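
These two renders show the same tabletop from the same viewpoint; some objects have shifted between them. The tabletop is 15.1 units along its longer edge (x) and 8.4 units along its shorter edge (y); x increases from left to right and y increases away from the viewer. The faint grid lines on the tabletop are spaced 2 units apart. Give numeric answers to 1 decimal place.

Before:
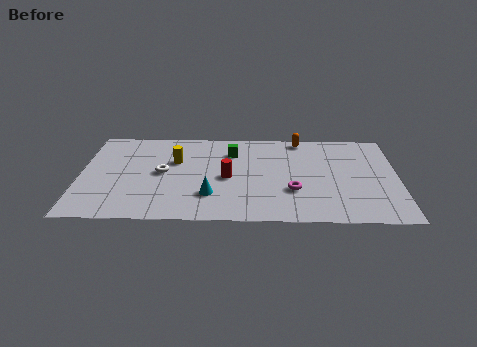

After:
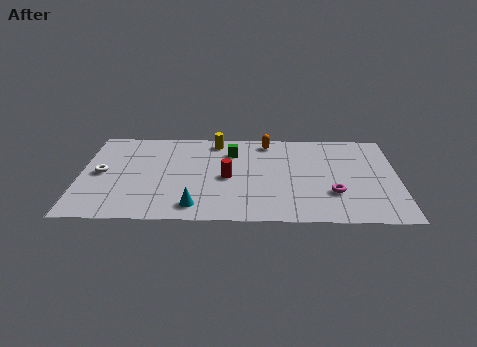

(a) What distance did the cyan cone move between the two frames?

1.2

The cyan cone moved from about (6.2, 2.3) to (5.5, 1.3), a distance of √(0.7² + 1.0²) ≈ 1.2.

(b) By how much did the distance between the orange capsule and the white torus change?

+1.1

The distance was about 7.4 in the first image and 8.5 in the second, so they moved 1.1 units further apart.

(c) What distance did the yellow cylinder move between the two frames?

2.7

The yellow cylinder moved from about (4.5, 5.4) to (6.4, 7.3), a distance of √(1.9² + 1.9²) ≈ 2.7.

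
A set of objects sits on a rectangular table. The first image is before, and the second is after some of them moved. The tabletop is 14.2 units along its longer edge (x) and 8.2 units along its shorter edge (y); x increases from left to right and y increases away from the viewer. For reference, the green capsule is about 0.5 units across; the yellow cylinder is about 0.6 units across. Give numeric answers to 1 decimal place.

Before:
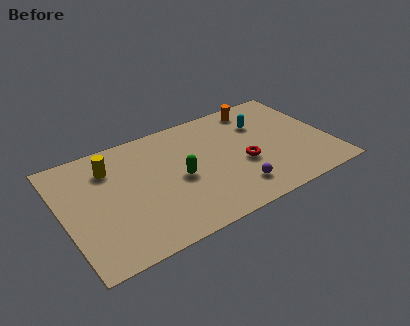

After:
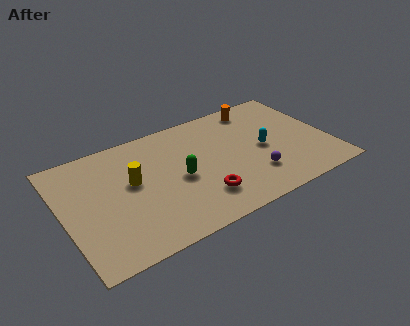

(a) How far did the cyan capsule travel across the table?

1.9

The cyan capsule was near (10.9, 5.8) before and (10.7, 3.9) after, so it travelled √(0.2² + 1.9²) ≈ 1.9 units.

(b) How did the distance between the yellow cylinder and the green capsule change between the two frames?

-1.6

The distance was about 4.2 in the first image and 2.6 in the second, so they moved 1.6 units closer together.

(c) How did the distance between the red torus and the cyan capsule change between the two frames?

+1.3

The distance was about 2.9 in the first image and 4.2 in the second, so they moved 1.3 units further apart.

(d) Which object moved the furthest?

the red torus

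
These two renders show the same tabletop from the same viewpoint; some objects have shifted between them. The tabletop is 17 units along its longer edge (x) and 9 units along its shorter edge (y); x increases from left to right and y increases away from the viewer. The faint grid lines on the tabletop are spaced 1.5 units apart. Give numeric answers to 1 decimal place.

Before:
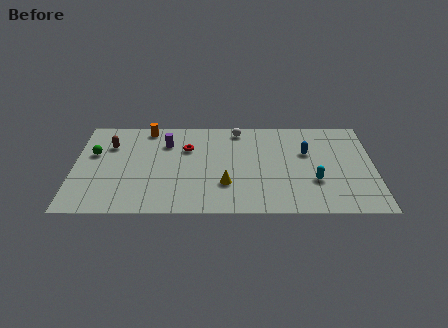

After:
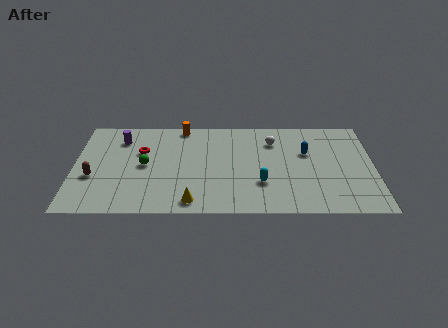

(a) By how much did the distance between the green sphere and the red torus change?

-4.0

Before: roughly 5.3 units apart; after: 1.3. That's 4.0 units closer together.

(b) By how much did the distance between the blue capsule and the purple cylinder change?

+2.6

The distance was about 8.1 in the first image and 10.7 in the second, so they moved 2.6 units further apart.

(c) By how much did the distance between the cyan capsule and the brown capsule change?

-2.6

They were about 12.1 units apart before and 9.5 after — 2.6 units closer together.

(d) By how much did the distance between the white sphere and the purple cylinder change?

+4.4

Before: roughly 4.3 units apart; after: 8.7. That's 4.4 units further apart.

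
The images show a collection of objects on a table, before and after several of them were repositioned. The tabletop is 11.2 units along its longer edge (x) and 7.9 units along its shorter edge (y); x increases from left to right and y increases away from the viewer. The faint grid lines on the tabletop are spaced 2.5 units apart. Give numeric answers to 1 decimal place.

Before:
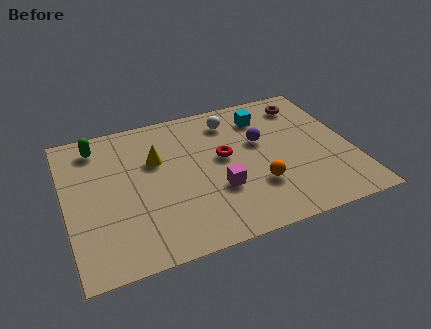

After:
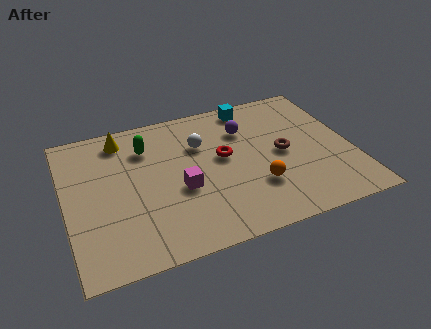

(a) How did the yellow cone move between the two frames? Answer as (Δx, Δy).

(-1.2, 1.6)

From the two frames, the yellow cone sits at roughly (3.6, 5.1) before and (2.4, 6.7) after.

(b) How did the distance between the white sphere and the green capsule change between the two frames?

-3.1

They were about 5.3 units apart before and 2.2 after — 3.1 units closer together.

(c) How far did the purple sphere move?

1.0

From (7.7, 4.8) to (7.2, 5.7), the purple sphere covered √(0.5² + 0.9²) ≈ 1.0 units.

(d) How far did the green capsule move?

2.0

The green capsule was near (1.4, 6.6) before and (3.3, 5.9) after, so it travelled √(1.9² + 0.7²) ≈ 2.0 units.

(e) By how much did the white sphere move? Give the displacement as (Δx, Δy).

(-1.3, -1.0)

The white sphere started near (6.7, 6.4) and ended near (5.4, 5.4).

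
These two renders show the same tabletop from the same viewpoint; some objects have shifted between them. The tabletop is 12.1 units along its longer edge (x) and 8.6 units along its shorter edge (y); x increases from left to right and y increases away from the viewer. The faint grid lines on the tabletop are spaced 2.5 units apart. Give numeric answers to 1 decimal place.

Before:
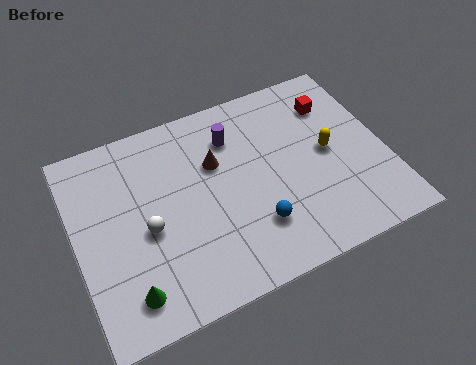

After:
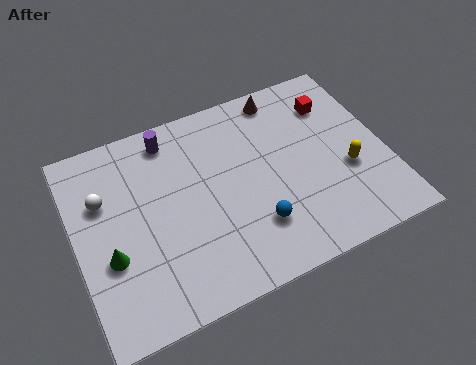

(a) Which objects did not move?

the blue sphere and the red cube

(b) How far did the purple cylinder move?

2.6

From (6.4, 6.5) to (4.0, 7.4), the purple cylinder covered √(2.4² + 0.9²) ≈ 2.6 units.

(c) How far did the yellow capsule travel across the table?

1.3

The yellow capsule moved from about (9.9, 4.4) to (10.5, 3.3), a distance of √(0.6² + 1.1²) ≈ 1.3.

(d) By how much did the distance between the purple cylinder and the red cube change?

+2.5

They were about 4.0 units apart before and 6.5 after — 2.5 units further apart.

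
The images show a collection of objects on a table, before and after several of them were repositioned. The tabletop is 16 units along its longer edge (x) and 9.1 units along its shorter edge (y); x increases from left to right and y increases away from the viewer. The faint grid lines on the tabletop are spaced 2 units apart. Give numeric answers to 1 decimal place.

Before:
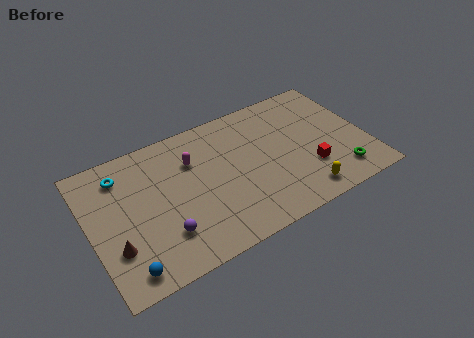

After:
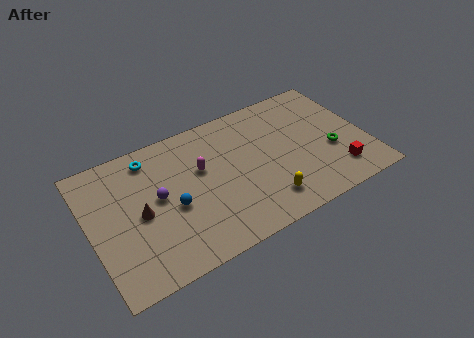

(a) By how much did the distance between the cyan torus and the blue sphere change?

-2.2

They were about 6.1 units apart before and 3.9 after — 2.2 units closer together.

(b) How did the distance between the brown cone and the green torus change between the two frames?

-1.8

They were about 12.9 units apart before and 11.1 after — 1.8 units closer together.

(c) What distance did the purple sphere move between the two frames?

2.5

The purple sphere moved from about (3.9, 2.4) to (3.9, 4.9), a distance of √(0.0² + 2.5²) ≈ 2.5.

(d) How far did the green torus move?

1.8

From (14.1, 1.7) to (13.9, 3.5), the green torus covered √(0.2² + 1.8²) ≈ 1.8 units.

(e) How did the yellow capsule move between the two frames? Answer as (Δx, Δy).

(-2.1, 0.5)

From the two frames, the yellow capsule sits at roughly (11.8, 1.3) before and (9.7, 1.8) after.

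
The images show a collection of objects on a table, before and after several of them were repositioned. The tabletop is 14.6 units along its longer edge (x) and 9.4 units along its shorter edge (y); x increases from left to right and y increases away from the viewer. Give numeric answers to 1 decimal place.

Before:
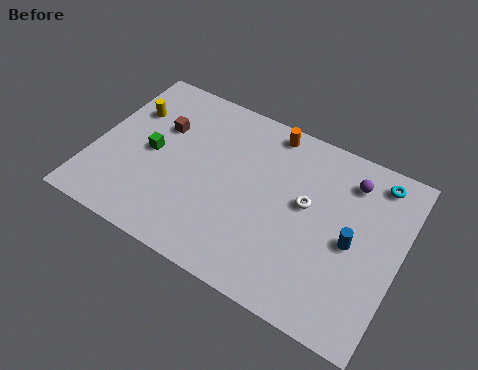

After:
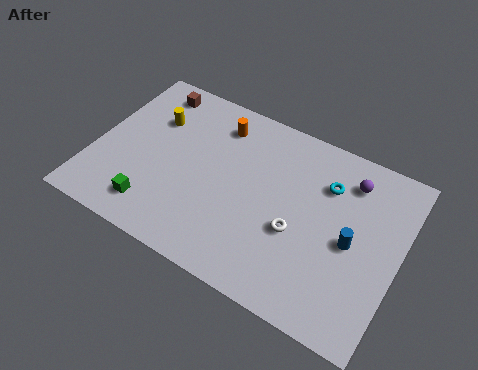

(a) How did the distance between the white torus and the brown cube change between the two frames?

+1.7

They were about 7.3 units apart before and 9.0 after — 1.7 units further apart.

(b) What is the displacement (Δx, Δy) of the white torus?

(-0.2, -1.6)

From the two frames, the white torus sits at roughly (10.1, 5.3) before and (9.9, 3.7) after.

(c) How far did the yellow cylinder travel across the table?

1.2

The yellow cylinder was near (1.3, 6.5) before and (2.5, 6.5) after, so it travelled √(1.2² + 0.0²) ≈ 1.2 units.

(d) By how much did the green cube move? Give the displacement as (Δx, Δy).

(0.6, -2.9)

The green cube started near (2.7, 4.6) and ended near (3.3, 1.7).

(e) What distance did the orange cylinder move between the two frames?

2.5

The orange cylinder moved from about (7.9, 8.4) to (5.5, 7.6), a distance of √(2.4² + 0.8²) ≈ 2.5.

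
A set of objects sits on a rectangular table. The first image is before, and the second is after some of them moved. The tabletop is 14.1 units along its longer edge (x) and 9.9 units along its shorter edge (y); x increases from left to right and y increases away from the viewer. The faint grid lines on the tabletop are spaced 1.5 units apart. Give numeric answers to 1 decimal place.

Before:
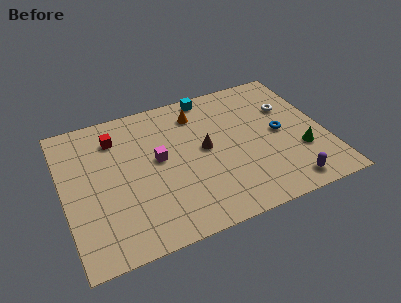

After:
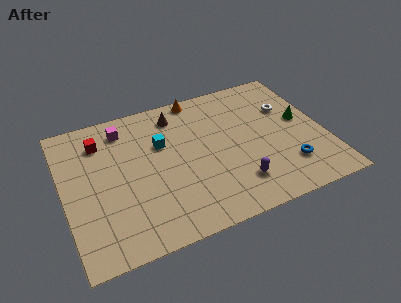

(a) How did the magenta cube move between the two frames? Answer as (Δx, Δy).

(-1.6, 2.8)

The magenta cube was at about (5.1, 5.4) and moved to about (3.5, 8.2).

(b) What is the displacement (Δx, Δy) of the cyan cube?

(-2.9, -2.6)

The cyan cube was at about (8.3, 9.0) and moved to about (5.4, 6.4).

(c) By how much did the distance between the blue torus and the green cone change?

+1.3

Before: roughly 1.9 units apart; after: 3.2. That's 1.3 units further apart.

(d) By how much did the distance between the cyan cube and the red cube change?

-2.0

The distance was about 5.5 in the first image and 3.5 in the second, so they moved 2.0 units closer together.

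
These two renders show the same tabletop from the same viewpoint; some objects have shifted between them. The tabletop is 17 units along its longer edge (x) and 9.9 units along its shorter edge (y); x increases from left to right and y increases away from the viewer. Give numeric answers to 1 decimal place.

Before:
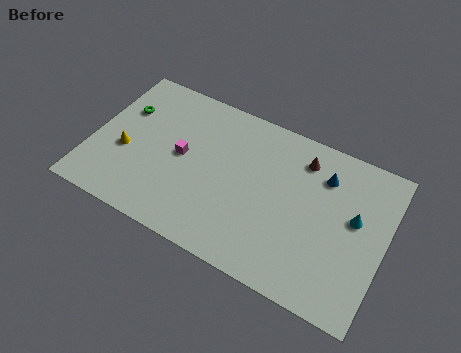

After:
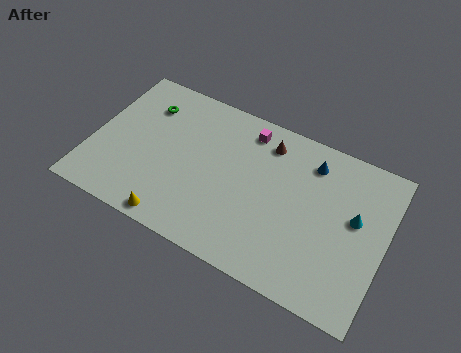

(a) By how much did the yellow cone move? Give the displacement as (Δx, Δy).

(3.4, -3.1)

The yellow cone started near (2.0, 4.0) and ended near (5.4, 0.9).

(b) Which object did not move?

the cyan cone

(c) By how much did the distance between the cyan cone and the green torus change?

-1.1

The distance was about 13.7 in the first image and 12.6 in the second, so they moved 1.1 units closer together.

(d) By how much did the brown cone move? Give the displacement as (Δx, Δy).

(-2.1, 0.1)

From the two frames, the brown cone sits at roughly (11.9, 8.0) before and (9.8, 8.1) after.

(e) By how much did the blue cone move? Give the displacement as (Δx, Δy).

(-0.8, 0.5)

From the two frames, the blue cone sits at roughly (13.2, 7.5) before and (12.4, 8.0) after.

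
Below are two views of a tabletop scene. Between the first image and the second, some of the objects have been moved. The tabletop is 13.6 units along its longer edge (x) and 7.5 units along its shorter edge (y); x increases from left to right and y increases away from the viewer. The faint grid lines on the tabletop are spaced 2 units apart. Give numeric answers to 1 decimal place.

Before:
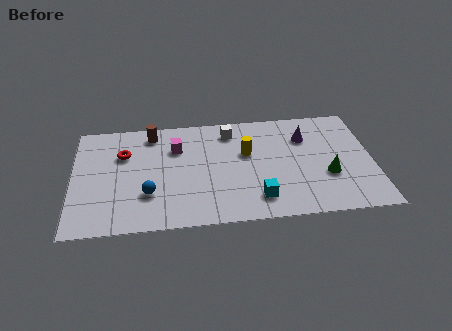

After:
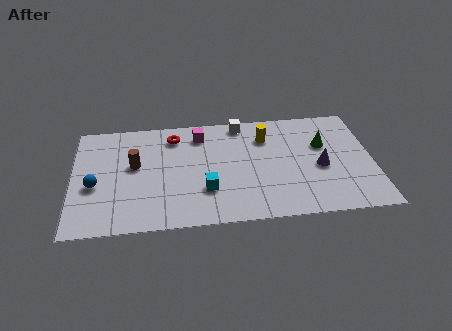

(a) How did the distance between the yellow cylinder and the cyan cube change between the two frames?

+1.2

They were about 3.1 units apart before and 4.3 after — 1.2 units further apart.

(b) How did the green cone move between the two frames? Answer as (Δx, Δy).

(-0.1, 2.1)

The green cone was at about (11.5, 2.7) and moved to about (11.4, 4.8).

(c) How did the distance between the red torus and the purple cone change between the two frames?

-1.1

Before: roughly 8.3 units apart; after: 7.2. That's 1.1 units closer together.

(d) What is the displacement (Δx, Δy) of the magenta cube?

(1.1, 0.8)

The magenta cube was at about (4.7, 5.3) and moved to about (5.8, 6.1).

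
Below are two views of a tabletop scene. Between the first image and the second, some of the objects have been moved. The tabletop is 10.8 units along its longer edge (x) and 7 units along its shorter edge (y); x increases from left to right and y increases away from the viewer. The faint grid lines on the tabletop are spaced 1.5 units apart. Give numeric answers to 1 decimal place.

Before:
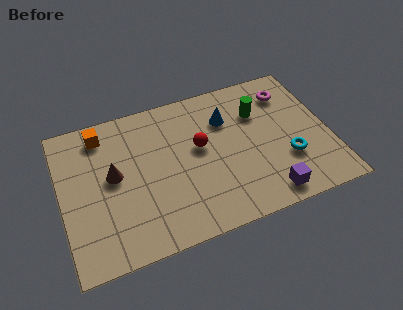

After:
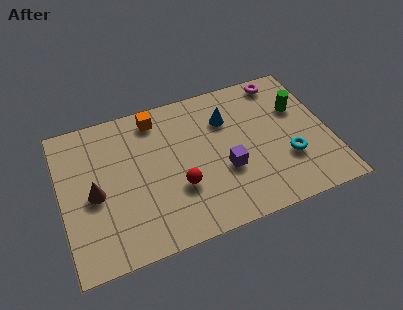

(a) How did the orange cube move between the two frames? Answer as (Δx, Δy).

(2.2, 0.1)

From the two frames, the orange cube sits at roughly (1.8, 5.9) before and (4.0, 6.0) after.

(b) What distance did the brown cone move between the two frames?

1.0

From (2.1, 3.8) to (1.3, 3.2), the brown cone covered √(0.8² + 0.6²) ≈ 1.0 units.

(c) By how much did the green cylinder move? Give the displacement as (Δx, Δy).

(1.6, -0.3)

The green cylinder started near (8.1, 4.9) and ended near (9.7, 4.6).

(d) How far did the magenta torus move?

0.7

The magenta torus was near (9.4, 5.5) before and (9.2, 6.2) after, so it travelled √(0.2² + 0.7²) ≈ 0.7 units.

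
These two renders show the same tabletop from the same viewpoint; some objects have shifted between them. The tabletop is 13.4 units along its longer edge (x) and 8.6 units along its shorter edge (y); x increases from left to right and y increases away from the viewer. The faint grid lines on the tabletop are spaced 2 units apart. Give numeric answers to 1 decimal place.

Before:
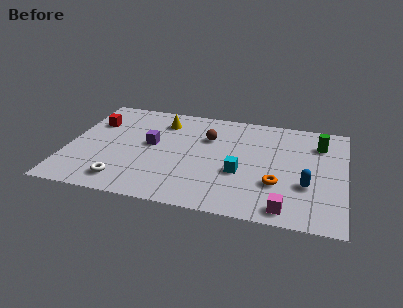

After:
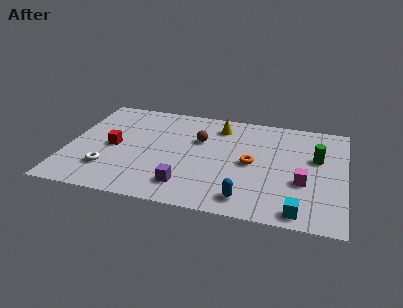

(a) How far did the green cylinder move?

1.2

From (12.1, 6.5) to (12.0, 5.3), the green cylinder covered √(0.1² + 1.2²) ≈ 1.2 units.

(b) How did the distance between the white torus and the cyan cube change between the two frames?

+3.5

They were about 5.8 units apart before and 9.3 after — 3.5 units further apart.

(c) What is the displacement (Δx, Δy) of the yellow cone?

(2.8, 0.2)

The yellow cone was at about (4.4, 6.8) and moved to about (7.2, 7.0).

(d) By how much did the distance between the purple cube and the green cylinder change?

-1.2

They were about 8.3 units apart before and 7.1 after — 1.2 units closer together.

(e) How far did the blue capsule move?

3.3

The blue capsule moved from about (11.6, 3.0) to (8.8, 1.3), a distance of √(2.8² + 1.7²) ≈ 3.3.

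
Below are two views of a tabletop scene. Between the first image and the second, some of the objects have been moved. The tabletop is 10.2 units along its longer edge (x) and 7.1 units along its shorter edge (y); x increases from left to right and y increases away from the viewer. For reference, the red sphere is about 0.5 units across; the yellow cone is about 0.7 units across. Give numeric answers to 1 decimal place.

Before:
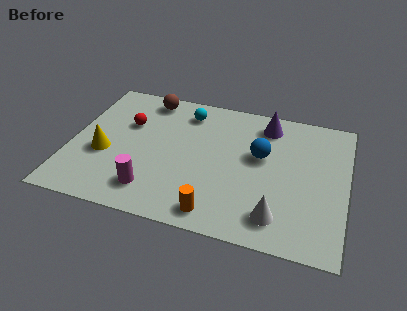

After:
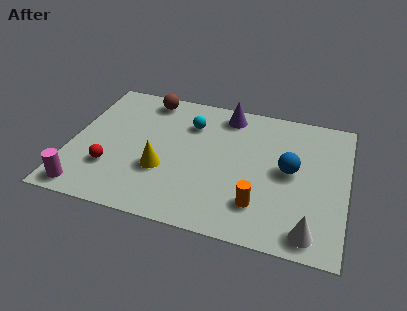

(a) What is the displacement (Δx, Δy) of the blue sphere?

(1.1, -0.5)

The blue sphere was at about (7.0, 4.2) and moved to about (8.1, 3.7).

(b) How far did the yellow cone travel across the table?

2.2

From (1.3, 2.8) to (3.5, 2.5), the yellow cone covered √(2.2² + 0.3²) ≈ 2.2 units.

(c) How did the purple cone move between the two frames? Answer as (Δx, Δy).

(-1.5, 0.2)

The purple cone started near (7.1, 5.9) and ended near (5.6, 6.1).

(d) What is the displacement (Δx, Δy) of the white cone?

(1.2, -0.4)

The white cone was at about (7.8, 1.3) and moved to about (9.0, 0.9).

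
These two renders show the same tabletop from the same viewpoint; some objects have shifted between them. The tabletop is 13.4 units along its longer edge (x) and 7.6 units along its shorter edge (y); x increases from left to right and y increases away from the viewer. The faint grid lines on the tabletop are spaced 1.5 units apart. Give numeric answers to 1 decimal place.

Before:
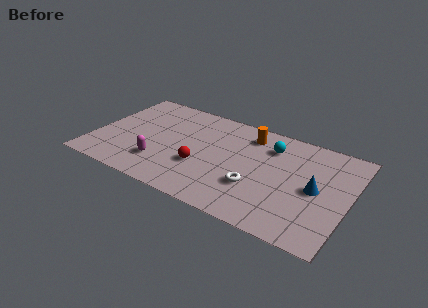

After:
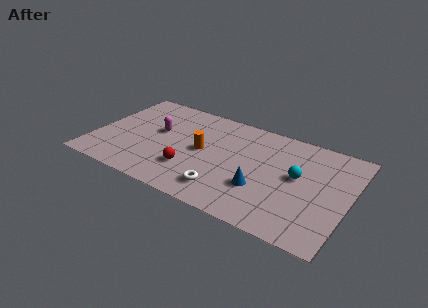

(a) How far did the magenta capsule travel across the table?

2.5

The magenta capsule moved from about (3.7, 2.0) to (3.2, 4.4), a distance of √(0.5² + 2.4²) ≈ 2.5.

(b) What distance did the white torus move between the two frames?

1.8

The white torus was near (8.7, 2.5) before and (7.2, 1.5) after, so it travelled √(1.5² + 1.0²) ≈ 1.8 units.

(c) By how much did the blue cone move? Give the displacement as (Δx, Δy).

(-2.7, -1.2)

The blue cone was at about (11.7, 3.7) and moved to about (9.0, 2.5).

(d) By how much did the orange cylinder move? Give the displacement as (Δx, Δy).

(-2.2, -2.3)

From the two frames, the orange cylinder sits at roughly (7.9, 6.2) before and (5.7, 3.9) after.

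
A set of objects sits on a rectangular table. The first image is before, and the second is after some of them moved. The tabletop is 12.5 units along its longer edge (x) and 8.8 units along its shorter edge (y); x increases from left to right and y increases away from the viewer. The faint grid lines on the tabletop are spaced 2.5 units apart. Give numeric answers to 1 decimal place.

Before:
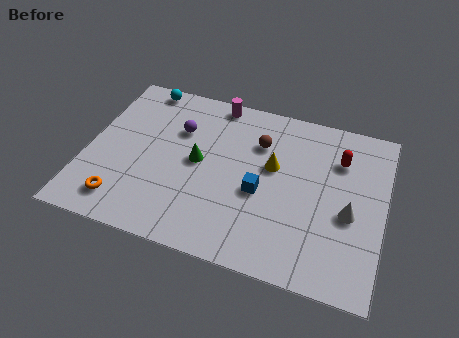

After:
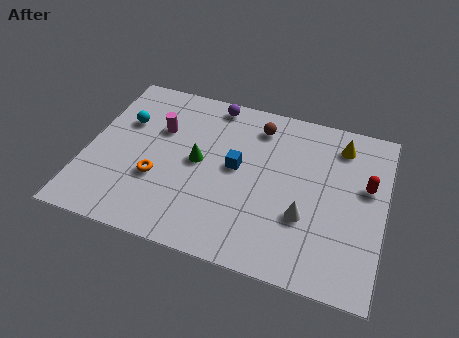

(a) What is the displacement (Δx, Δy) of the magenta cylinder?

(-2.2, -2.2)

The magenta cylinder was at about (5.1, 8.0) and moved to about (2.9, 5.8).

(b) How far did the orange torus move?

2.1

From (1.8, 1.5) to (3.1, 3.1), the orange torus covered √(1.3² + 1.6²) ≈ 2.1 units.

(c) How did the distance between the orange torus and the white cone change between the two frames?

-3.4

The distance was about 9.6 in the first image and 6.2 in the second, so they moved 3.4 units closer together.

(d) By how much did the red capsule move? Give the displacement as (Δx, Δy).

(1.2, -1.1)

The red capsule was at about (10.5, 6.4) and moved to about (11.7, 5.3).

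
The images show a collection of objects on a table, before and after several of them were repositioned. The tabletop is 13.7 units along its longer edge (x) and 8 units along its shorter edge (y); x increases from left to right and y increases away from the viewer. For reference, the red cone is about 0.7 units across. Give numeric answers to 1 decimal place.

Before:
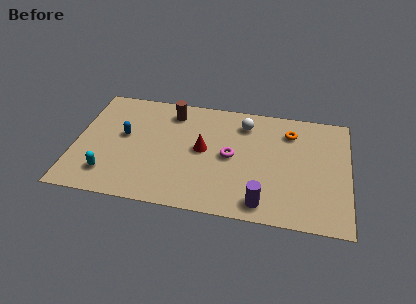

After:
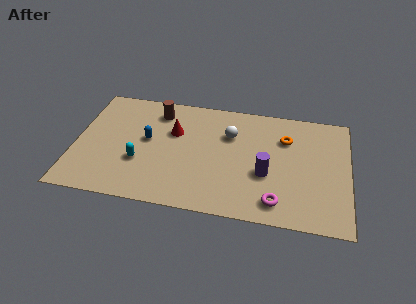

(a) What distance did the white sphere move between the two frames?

1.1

The white sphere moved from about (8.4, 6.4) to (7.7, 5.5), a distance of √(0.7² + 0.9²) ≈ 1.1.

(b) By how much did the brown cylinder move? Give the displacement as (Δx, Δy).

(-0.7, -0.1)

The brown cylinder started near (4.7, 6.6) and ended near (4.0, 6.5).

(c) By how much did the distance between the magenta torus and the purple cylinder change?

-1.5

The distance was about 3.4 in the first image and 1.9 in the second, so they moved 1.5 units closer together.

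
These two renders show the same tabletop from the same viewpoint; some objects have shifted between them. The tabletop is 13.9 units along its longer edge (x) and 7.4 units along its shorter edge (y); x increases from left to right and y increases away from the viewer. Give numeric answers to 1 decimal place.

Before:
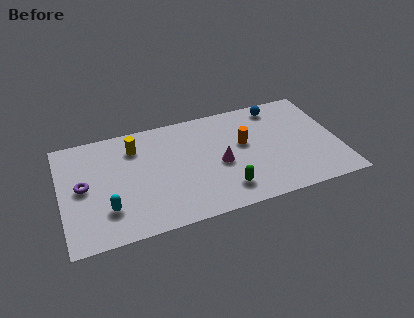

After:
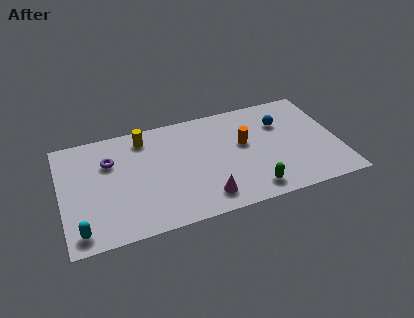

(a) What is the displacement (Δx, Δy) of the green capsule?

(1.3, -0.4)

The green capsule started near (8.0, 1.5) and ended near (9.3, 1.1).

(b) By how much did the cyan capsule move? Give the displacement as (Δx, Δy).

(-1.4, -1.0)

From the two frames, the cyan capsule sits at roughly (2.2, 2.0) before and (0.8, 1.0) after.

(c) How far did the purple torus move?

1.9

The purple torus moved from about (1.1, 3.8) to (2.5, 5.1), a distance of √(1.4² + 1.3²) ≈ 1.9.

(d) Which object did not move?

the orange cylinder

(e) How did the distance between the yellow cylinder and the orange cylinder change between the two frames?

-0.3

They were about 5.6 units apart before and 5.3 after — 0.3 units closer together.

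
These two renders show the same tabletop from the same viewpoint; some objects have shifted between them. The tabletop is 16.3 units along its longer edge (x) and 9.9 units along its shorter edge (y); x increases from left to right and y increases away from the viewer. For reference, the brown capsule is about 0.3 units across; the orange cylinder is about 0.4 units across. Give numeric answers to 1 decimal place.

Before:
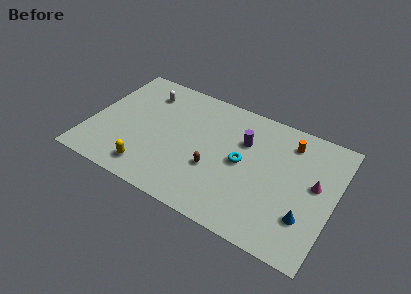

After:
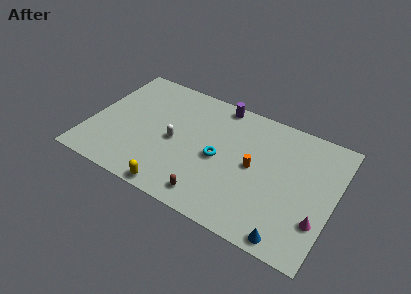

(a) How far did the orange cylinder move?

3.6

The orange cylinder was near (13.0, 8.0) before and (11.0, 5.0) after, so it travelled √(2.0² + 3.0²) ≈ 3.6 units.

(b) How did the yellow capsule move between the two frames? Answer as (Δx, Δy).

(1.9, -0.8)

The yellow capsule started near (4.4, 1.6) and ended near (6.3, 0.8).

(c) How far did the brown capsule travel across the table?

2.2

The brown capsule was near (8.5, 3.6) before and (8.6, 1.4) after, so it travelled √(0.1² + 2.2²) ≈ 2.2 units.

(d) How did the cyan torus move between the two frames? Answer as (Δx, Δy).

(-1.5, -0.4)

The cyan torus was at about (10.2, 5.0) and moved to about (8.7, 4.6).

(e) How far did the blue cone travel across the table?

2.1

The blue cone was near (14.7, 2.8) before and (13.9, 0.9) after, so it travelled √(0.8² + 1.9²) ≈ 2.1 units.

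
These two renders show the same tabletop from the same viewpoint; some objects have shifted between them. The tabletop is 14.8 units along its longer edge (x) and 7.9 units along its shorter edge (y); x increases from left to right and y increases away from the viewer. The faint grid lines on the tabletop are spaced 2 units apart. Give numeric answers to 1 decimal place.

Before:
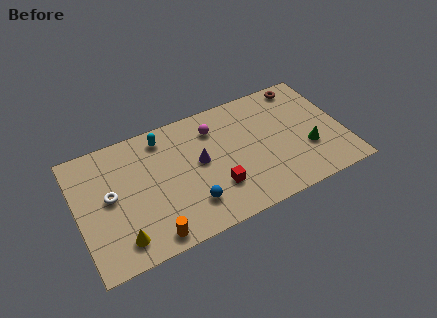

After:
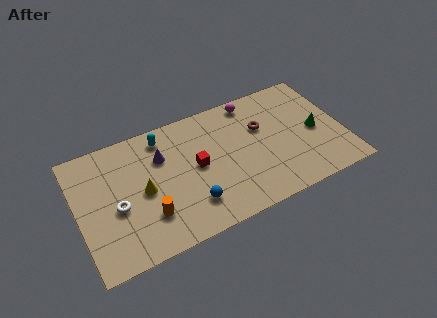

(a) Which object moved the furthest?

the brown torus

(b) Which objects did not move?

the blue sphere and the cyan capsule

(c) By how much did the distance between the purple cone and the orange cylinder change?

-1.1

The distance was about 4.6 in the first image and 3.5 in the second, so they moved 1.1 units closer together.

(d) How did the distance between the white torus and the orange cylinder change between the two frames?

-1.8

The distance was about 3.8 in the first image and 2.0 in the second, so they moved 1.8 units closer together.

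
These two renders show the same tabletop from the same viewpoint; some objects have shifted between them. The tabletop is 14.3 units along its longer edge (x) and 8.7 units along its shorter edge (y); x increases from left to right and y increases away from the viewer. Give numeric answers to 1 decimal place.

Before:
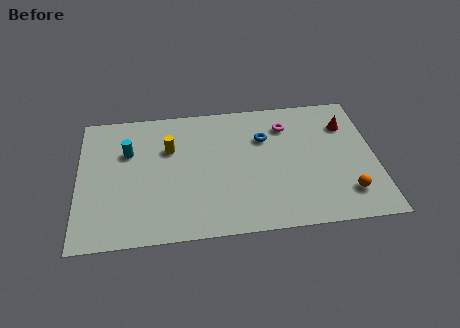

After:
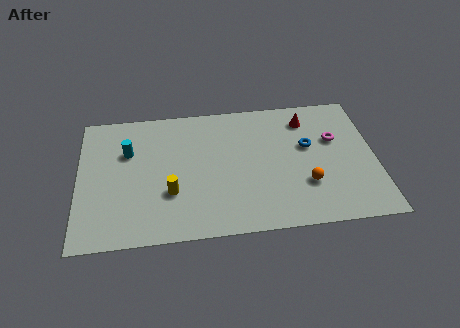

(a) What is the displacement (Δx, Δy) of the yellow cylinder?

(0.0, -2.9)

The yellow cylinder started near (4.4, 5.8) and ended near (4.4, 2.9).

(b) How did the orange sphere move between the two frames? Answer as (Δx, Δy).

(-1.9, 0.8)

The orange sphere was at about (12.8, 1.9) and moved to about (10.9, 2.7).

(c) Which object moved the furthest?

the yellow cylinder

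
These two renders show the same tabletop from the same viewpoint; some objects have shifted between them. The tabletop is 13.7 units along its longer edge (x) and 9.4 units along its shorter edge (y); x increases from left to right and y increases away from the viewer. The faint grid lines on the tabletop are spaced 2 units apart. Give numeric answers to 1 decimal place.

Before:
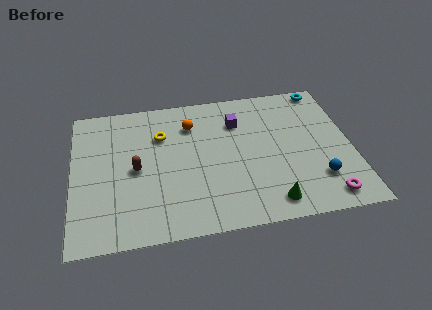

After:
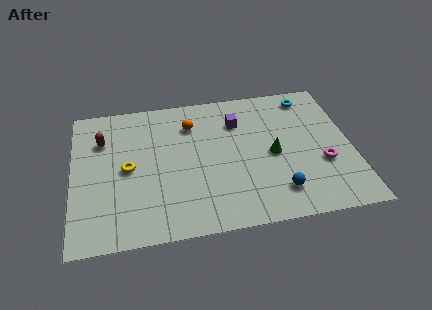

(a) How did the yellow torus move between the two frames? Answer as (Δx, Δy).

(-1.7, -2.0)

The yellow torus was at about (4.4, 6.6) and moved to about (2.7, 4.6).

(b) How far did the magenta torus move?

2.2

From (12.2, 1.2) to (12.2, 3.4), the magenta torus covered √(0.0² + 2.2²) ≈ 2.2 units.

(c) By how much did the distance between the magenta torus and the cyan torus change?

-2.7

The distance was about 7.4 in the first image and 4.7 in the second, so they moved 2.7 units closer together.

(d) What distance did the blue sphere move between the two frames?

2.1

The blue sphere moved from about (11.9, 2.4) to (9.9, 1.9), a distance of √(2.0² + 0.5²) ≈ 2.1.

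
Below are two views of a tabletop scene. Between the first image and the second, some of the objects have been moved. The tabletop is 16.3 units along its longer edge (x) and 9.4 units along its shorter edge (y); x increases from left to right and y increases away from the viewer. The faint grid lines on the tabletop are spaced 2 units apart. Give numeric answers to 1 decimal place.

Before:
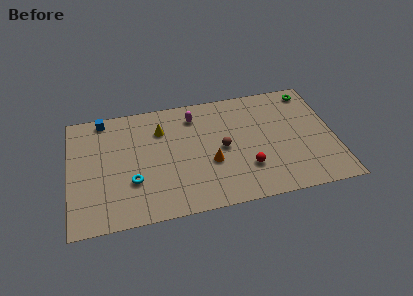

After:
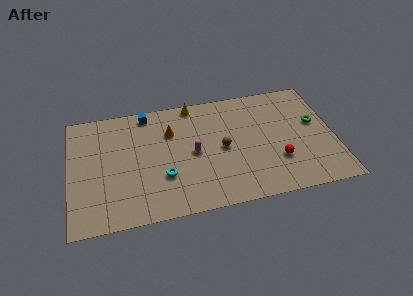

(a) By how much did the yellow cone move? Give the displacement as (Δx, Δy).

(2.1, 1.7)

The yellow cone was at about (5.7, 6.9) and moved to about (7.8, 8.6).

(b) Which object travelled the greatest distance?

the orange cone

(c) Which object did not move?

the brown sphere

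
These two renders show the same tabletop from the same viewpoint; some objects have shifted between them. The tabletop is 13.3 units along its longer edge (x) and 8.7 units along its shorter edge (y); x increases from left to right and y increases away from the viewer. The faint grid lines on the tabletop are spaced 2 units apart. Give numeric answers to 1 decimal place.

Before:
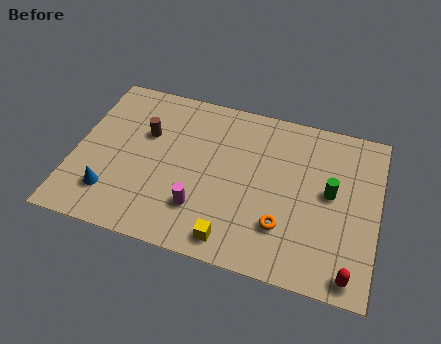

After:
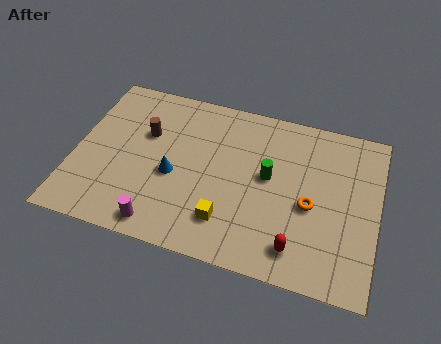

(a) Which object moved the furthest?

the blue cone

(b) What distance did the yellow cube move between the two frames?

0.9

The yellow cube was near (7.2, 1.1) before and (6.9, 2.0) after, so it travelled √(0.3² + 0.9²) ≈ 0.9 units.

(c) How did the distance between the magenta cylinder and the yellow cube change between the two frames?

+1.1

The distance was about 1.9 in the first image and 3.0 in the second, so they moved 1.1 units further apart.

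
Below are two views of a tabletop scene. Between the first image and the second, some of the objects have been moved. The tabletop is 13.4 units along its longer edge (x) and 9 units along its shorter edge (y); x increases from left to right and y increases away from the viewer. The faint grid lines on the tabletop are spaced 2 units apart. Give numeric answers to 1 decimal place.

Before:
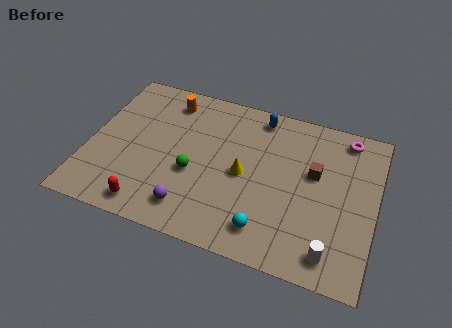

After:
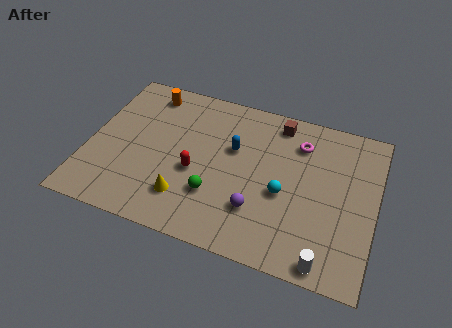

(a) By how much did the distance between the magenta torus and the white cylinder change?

-0.3

They were about 6.6 units apart before and 6.3 after — 0.3 units closer together.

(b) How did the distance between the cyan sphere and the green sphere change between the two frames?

-0.8

The distance was about 4.1 in the first image and 3.3 in the second, so they moved 0.8 units closer together.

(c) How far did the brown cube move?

3.1

The brown cube was near (10.5, 5.4) before and (8.6, 7.8) after, so it travelled √(1.9² + 2.4²) ≈ 3.1 units.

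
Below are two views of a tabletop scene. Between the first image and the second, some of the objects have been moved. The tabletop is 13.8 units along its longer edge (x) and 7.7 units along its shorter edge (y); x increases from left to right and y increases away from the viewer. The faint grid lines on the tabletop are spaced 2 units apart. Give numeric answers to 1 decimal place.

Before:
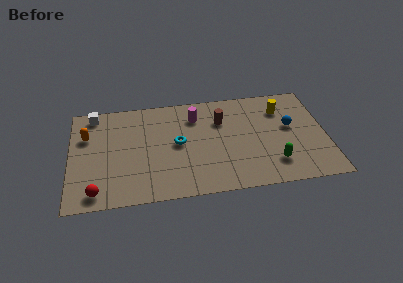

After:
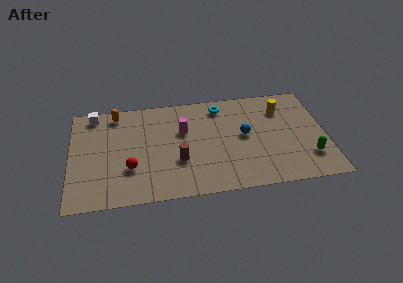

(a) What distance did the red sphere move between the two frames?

2.3

The red sphere was near (1.4, 1.0) before and (3.2, 2.5) after, so it travelled √(1.8² + 1.5²) ≈ 2.3 units.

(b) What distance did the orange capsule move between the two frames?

2.2

From (0.9, 5.2) to (2.5, 6.7), the orange capsule covered √(1.6² + 1.5²) ≈ 2.2 units.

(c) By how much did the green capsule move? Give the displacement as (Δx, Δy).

(1.9, 0.2)

The green capsule started near (10.9, 1.8) and ended near (12.8, 2.0).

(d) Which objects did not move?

the white cube and the yellow cylinder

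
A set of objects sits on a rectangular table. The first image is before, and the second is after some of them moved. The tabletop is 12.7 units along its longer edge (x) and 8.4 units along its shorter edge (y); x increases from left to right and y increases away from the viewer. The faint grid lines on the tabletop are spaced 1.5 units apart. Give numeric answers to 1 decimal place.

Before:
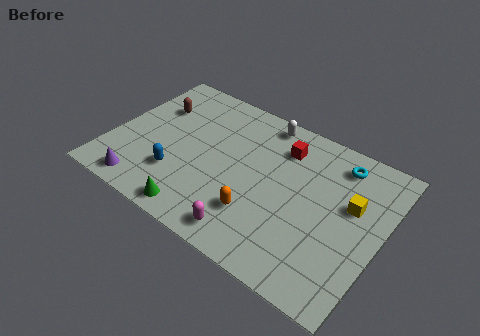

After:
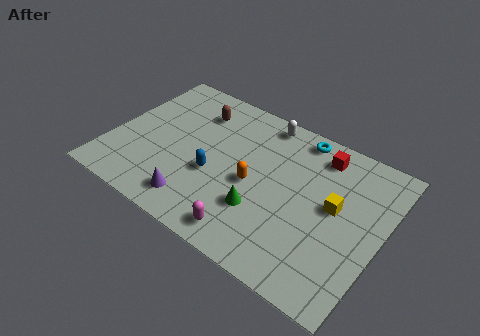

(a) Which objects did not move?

the magenta capsule and the white capsule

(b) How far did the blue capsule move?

1.8

From (3.4, 2.4) to (5.0, 3.3), the blue capsule covered √(1.6² + 0.9²) ≈ 1.8 units.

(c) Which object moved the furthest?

the green cone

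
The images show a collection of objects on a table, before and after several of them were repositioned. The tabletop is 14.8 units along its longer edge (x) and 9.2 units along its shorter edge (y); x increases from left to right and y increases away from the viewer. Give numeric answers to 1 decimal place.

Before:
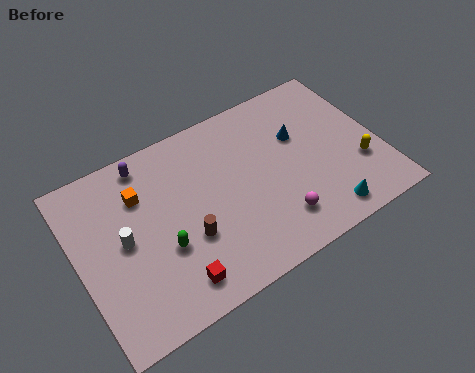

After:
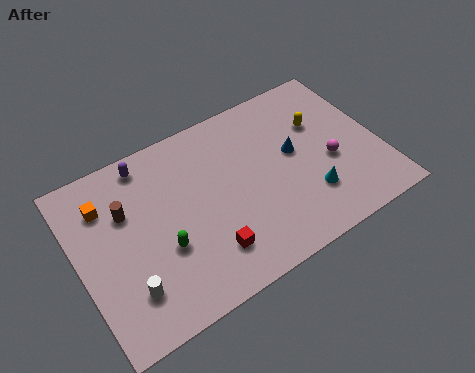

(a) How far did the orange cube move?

1.7

From (3.3, 6.6) to (1.6, 6.9), the orange cube covered √(1.7² + 0.3²) ≈ 1.7 units.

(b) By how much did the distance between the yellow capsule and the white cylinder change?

-0.6

Before: roughly 11.5 units apart; after: 10.9. That's 0.6 units closer together.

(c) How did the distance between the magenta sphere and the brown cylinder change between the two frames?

+5.7

The distance was about 4.4 in the first image and 10.1 in the second, so they moved 5.7 units further apart.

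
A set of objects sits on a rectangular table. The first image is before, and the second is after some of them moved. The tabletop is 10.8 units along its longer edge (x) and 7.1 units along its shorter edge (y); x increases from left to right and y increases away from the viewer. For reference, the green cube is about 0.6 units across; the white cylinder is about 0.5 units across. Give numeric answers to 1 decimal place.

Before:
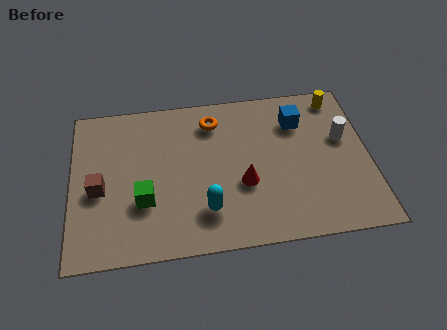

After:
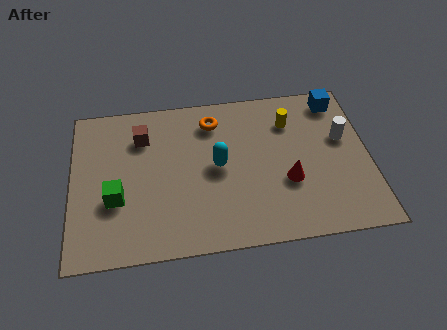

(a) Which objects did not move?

the white cylinder and the orange torus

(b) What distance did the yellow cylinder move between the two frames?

2.0

The yellow cylinder was near (9.8, 6.2) before and (8.0, 5.3) after, so it travelled √(1.8² + 0.9²) ≈ 2.0 units.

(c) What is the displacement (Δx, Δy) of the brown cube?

(1.6, 2.2)

From the two frames, the brown cube sits at roughly (1.0, 3.1) before and (2.6, 5.3) after.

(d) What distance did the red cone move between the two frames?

1.6

The red cone moved from about (6.2, 2.7) to (7.8, 2.6), a distance of √(1.6² + 0.1²) ≈ 1.6.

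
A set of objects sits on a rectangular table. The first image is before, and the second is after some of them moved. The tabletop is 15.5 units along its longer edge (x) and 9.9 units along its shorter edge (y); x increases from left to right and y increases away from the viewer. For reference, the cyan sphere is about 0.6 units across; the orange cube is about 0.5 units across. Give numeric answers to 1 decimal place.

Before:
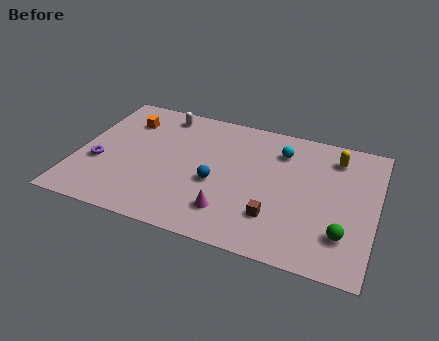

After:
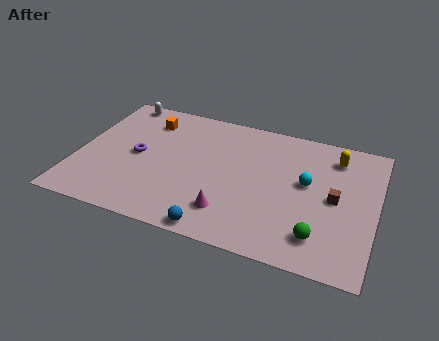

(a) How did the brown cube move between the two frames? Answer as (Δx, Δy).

(2.9, 2.3)

The brown cube was at about (10.5, 2.6) and moved to about (13.4, 4.9).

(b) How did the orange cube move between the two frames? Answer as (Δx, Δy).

(1.1, 0.3)

The orange cube started near (2.2, 7.5) and ended near (3.3, 7.8).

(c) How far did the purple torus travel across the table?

2.2

The purple torus moved from about (1.2, 3.7) to (3.1, 4.9), a distance of √(1.9² + 1.2²) ≈ 2.2.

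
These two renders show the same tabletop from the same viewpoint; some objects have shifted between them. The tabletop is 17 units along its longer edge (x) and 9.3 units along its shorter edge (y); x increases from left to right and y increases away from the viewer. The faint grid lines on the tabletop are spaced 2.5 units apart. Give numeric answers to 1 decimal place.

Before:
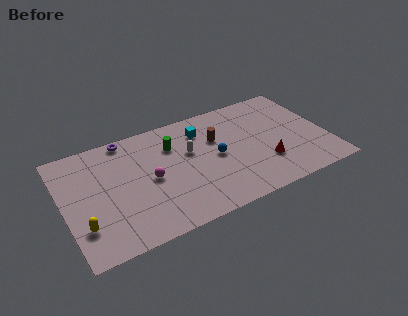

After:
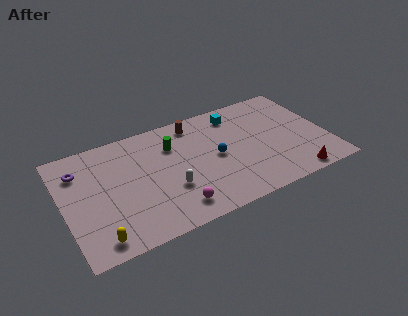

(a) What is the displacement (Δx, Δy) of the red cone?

(1.6, -1.9)

From the two frames, the red cone sits at roughly (12.8, 2.8) before and (14.4, 0.9) after.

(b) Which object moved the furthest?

the purple torus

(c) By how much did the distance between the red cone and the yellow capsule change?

+0.8

They were about 11.8 units apart before and 12.6 after — 0.8 units further apart.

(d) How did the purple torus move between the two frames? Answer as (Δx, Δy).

(-3.2, -1.5)

From the two frames, the purple torus sits at roughly (4.4, 8.5) before and (1.2, 7.0) after.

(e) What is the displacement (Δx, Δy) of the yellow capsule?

(0.8, -1.3)

From the two frames, the yellow capsule sits at roughly (1.0, 2.5) before and (1.8, 1.2) after.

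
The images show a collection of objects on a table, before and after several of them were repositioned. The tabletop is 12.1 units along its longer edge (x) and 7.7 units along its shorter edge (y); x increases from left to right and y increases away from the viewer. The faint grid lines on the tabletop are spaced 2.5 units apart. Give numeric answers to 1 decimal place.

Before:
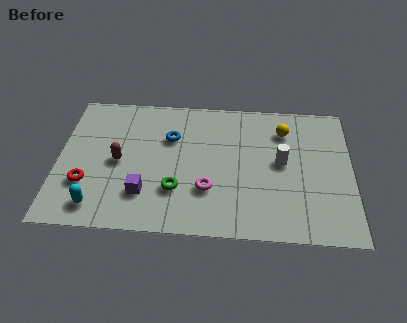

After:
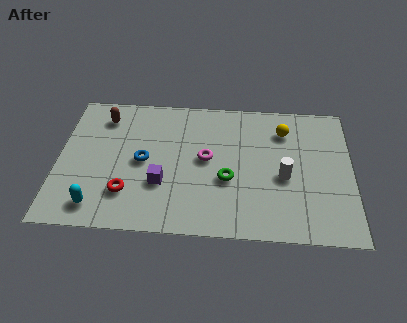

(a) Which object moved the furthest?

the brown capsule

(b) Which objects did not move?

the cyan capsule and the yellow sphere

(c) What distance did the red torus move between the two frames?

1.7

The red torus was near (1.2, 2.4) before and (2.9, 2.0) after, so it travelled √(1.7² + 0.4²) ≈ 1.7 units.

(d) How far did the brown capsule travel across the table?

2.6

The brown capsule moved from about (2.5, 3.7) to (1.8, 6.2), a distance of √(0.7² + 2.5²) ≈ 2.6.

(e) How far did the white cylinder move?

0.8

The white cylinder moved from about (9.2, 4.1) to (9.3, 3.3), a distance of √(0.1² + 0.8²) ≈ 0.8.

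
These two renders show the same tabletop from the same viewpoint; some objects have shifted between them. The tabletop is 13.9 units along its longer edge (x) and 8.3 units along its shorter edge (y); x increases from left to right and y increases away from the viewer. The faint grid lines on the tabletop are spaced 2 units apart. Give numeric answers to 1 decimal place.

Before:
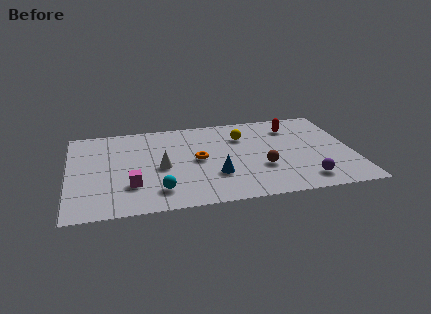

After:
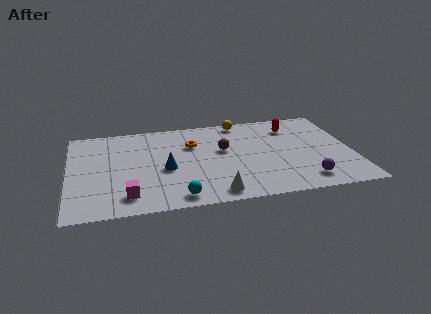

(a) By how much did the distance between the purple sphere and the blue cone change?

+2.6

They were about 4.5 units apart before and 7.1 after — 2.6 units further apart.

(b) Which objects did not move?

the red capsule and the purple sphere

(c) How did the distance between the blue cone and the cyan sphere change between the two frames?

-0.3

Before: roughly 2.9 units apart; after: 2.6. That's 0.3 units closer together.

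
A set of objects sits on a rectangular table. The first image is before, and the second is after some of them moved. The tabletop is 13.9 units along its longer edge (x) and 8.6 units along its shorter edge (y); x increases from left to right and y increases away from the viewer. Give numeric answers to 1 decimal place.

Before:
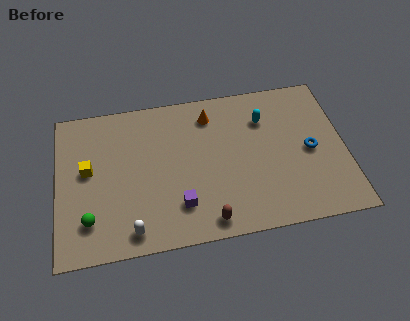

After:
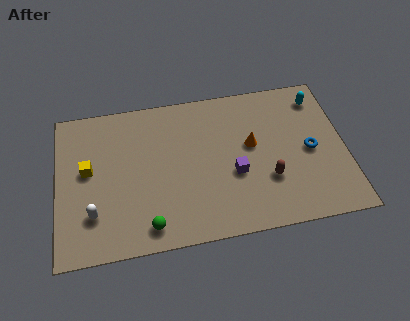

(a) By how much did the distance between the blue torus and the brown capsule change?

-3.5

Before: roughly 6.0 units apart; after: 2.5. That's 3.5 units closer together.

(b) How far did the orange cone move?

2.8

The orange cone was near (7.5, 7.0) before and (9.4, 4.9) after, so it travelled √(1.9² + 2.1²) ≈ 2.8 units.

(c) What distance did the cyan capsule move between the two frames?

2.8

The cyan capsule moved from about (10.1, 6.3) to (12.8, 7.1), a distance of √(2.7² + 0.8²) ≈ 2.8.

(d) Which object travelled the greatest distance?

the brown capsule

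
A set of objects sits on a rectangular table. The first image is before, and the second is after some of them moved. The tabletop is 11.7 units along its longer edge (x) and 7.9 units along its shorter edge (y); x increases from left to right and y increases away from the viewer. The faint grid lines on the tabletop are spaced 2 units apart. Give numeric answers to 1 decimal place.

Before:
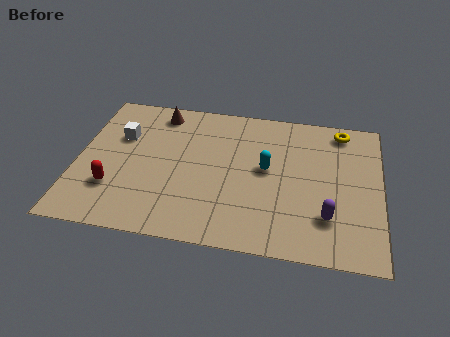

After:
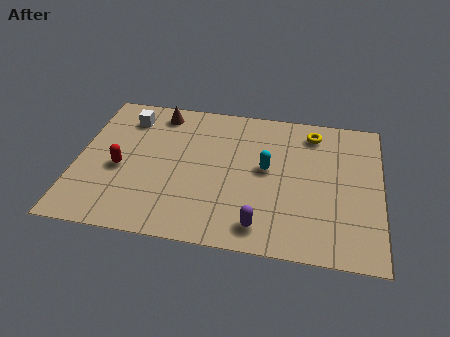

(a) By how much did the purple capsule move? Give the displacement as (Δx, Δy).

(-2.5, -0.9)

From the two frames, the purple capsule sits at roughly (9.7, 2.1) before and (7.2, 1.2) after.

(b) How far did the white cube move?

1.1

From (1.6, 5.2) to (1.8, 6.3), the white cube covered √(0.2² + 1.1²) ≈ 1.1 units.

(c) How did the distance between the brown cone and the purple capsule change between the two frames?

-1.2

They were about 8.2 units apart before and 7.0 after — 1.2 units closer together.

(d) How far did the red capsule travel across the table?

1.1

From (1.5, 2.3) to (1.7, 3.4), the red capsule covered √(0.2² + 1.1²) ≈ 1.1 units.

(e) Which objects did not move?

the brown cone and the cyan capsule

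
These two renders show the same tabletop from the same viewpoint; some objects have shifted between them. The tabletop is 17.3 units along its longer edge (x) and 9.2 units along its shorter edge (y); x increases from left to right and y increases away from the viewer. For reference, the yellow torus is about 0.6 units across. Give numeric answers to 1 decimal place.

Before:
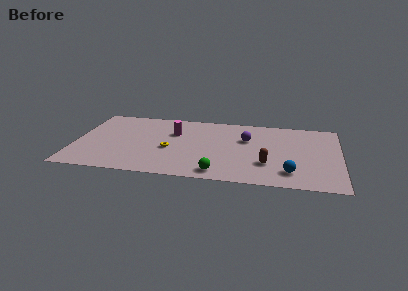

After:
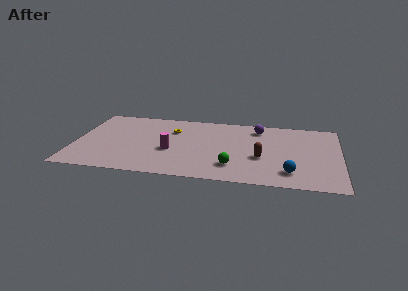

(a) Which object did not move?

the blue sphere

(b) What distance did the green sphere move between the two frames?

1.3

The green sphere moved from about (9.5, 1.2) to (10.4, 2.2), a distance of √(0.9² + 1.0²) ≈ 1.3.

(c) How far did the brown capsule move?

0.9

The brown capsule moved from about (12.6, 2.8) to (12.2, 3.6), a distance of √(0.4² + 0.8²) ≈ 0.9.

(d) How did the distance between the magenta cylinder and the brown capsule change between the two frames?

-1.2

Before: roughly 7.1 units apart; after: 5.9. That's 1.2 units closer together.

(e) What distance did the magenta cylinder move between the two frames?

2.5

The magenta cylinder was near (6.4, 6.2) before and (6.3, 3.7) after, so it travelled √(0.1² + 2.5²) ≈ 2.5 units.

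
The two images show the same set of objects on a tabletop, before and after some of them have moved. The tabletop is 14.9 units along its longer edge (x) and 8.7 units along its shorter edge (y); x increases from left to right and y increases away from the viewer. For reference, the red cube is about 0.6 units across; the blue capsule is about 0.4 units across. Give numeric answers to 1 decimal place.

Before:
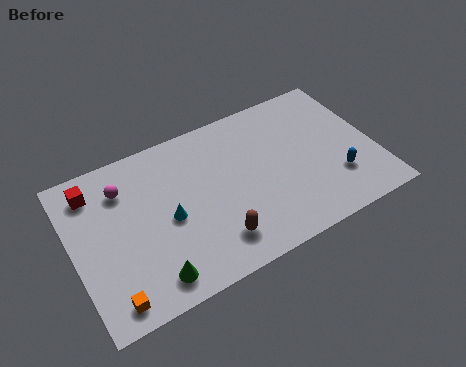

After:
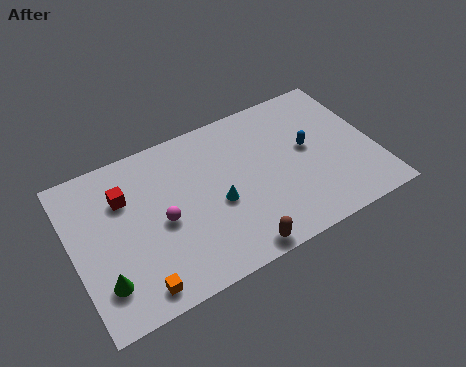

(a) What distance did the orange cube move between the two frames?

1.3

From (1.4, 1.1) to (2.7, 1.1), the orange cube covered √(1.3² + 0.0²) ≈ 1.3 units.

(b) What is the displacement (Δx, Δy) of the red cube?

(1.4, -1.0)

The red cube started near (1.3, 7.1) and ended near (2.7, 6.1).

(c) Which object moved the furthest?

the magenta sphere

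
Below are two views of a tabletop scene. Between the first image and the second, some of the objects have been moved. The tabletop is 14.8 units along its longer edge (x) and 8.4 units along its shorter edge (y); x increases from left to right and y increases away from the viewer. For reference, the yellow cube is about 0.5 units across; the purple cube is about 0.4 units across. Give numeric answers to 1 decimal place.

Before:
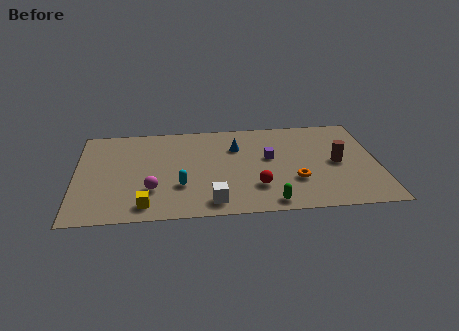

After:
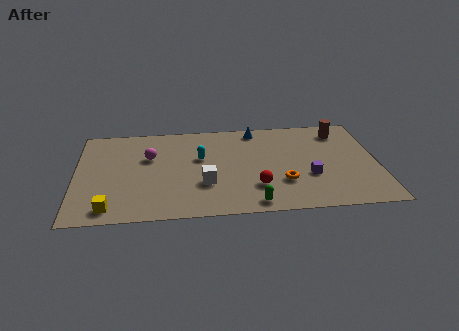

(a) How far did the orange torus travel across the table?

0.6

From (10.7, 2.7) to (10.1, 2.6), the orange torus covered √(0.6² + 0.1²) ≈ 0.6 units.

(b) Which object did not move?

the red sphere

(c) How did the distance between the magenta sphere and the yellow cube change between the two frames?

+3.4

They were about 1.3 units apart before and 4.7 after — 3.4 units further apart.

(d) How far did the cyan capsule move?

2.6

The cyan capsule moved from about (5.1, 2.7) to (6.1, 5.1), a distance of √(1.0² + 2.4²) ≈ 2.6.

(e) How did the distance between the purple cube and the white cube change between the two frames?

+0.5

They were about 4.6 units apart before and 5.1 after — 0.5 units further apart.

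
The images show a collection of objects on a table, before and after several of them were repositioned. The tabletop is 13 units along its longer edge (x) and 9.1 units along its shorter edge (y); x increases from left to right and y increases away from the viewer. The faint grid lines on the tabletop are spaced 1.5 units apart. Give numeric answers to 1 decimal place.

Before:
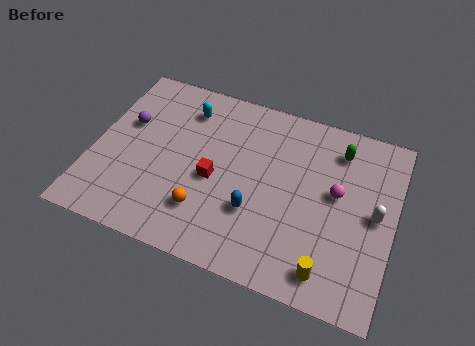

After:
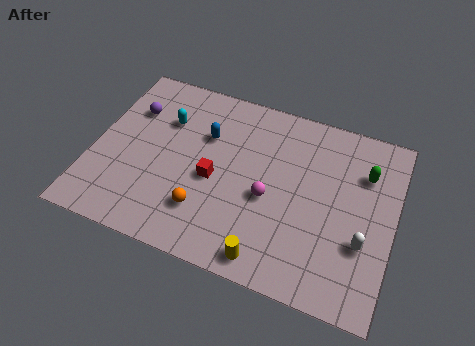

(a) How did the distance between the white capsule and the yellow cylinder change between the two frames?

+0.6

Before: roughly 3.7 units apart; after: 4.3. That's 0.6 units further apart.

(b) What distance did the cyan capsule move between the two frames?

1.2

From (3.7, 7.2) to (2.9, 6.3), the cyan capsule covered √(0.8² + 0.9²) ≈ 1.2 units.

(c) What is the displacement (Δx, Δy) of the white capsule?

(-0.4, -1.5)

The white capsule was at about (12.2, 4.6) and moved to about (11.8, 3.1).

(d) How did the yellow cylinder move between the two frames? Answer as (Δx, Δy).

(-2.5, -0.3)

From the two frames, the yellow cylinder sits at roughly (10.5, 1.3) before and (8.0, 1.0) after.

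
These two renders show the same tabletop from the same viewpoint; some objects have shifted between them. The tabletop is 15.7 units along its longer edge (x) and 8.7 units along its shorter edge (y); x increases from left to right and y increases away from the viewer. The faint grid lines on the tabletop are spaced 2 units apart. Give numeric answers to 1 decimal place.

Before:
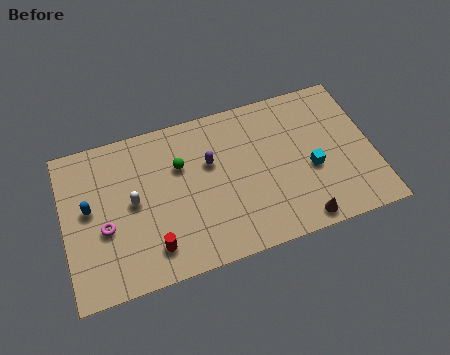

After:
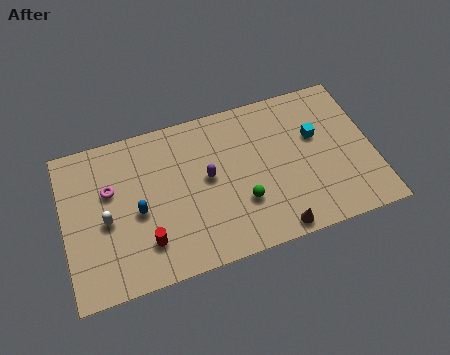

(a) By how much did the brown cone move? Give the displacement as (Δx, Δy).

(-1.3, -0.1)

From the two frames, the brown cone sits at roughly (11.7, 0.9) before and (10.4, 0.8) after.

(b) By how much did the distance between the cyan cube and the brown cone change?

+2.4

Before: roughly 2.8 units apart; after: 5.2. That's 2.4 units further apart.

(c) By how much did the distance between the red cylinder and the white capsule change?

-0.3

The distance was about 2.9 in the first image and 2.6 in the second, so they moved 0.3 units closer together.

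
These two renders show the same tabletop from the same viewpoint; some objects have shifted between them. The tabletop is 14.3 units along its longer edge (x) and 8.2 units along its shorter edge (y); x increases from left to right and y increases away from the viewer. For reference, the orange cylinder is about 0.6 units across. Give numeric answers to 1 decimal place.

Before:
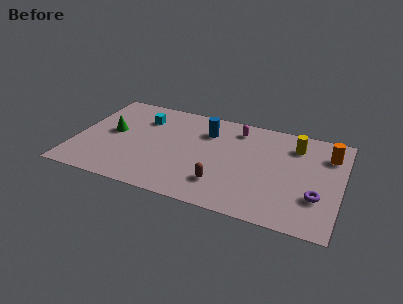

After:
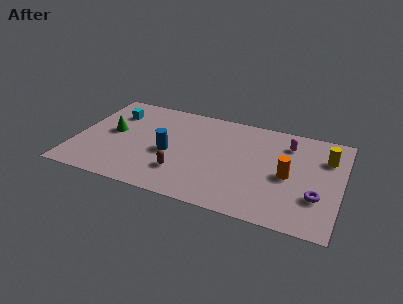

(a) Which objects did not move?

the green cone and the purple torus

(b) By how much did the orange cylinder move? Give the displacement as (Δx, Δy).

(-2.0, -2.4)

From the two frames, the orange cylinder sits at roughly (13.5, 6.2) before and (11.5, 3.8) after.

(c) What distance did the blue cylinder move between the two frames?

3.1

The blue cylinder was near (6.9, 6.1) before and (5.1, 3.6) after, so it travelled √(1.8² + 2.5²) ≈ 3.1 units.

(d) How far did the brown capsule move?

2.2

The brown capsule was near (8.1, 2.0) before and (5.9, 2.2) after, so it travelled √(2.2² + 0.2²) ≈ 2.2 units.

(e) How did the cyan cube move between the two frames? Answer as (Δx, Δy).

(-1.6, 0.0)

The cyan cube was at about (3.4, 6.1) and moved to about (1.8, 6.1).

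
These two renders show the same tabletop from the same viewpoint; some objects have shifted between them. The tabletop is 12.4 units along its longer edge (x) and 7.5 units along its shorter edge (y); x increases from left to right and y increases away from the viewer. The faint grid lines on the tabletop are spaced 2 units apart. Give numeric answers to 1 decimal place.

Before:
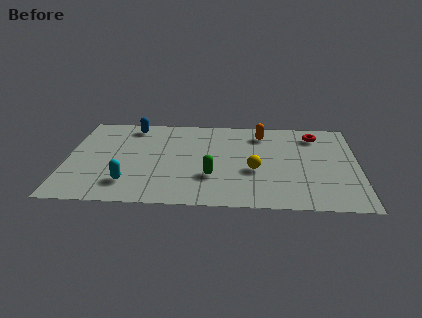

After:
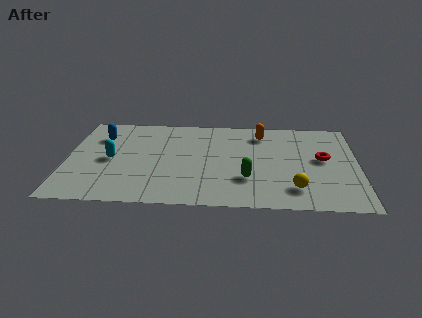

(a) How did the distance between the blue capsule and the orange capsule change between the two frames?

+1.3

The distance was about 5.6 in the first image and 6.9 in the second, so they moved 1.3 units further apart.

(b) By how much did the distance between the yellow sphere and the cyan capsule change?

+2.6

The distance was about 5.5 in the first image and 8.1 in the second, so they moved 2.6 units further apart.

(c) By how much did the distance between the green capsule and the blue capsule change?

+1.7

Before: roughly 5.4 units apart; after: 7.1. That's 1.7 units further apart.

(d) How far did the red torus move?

2.0

From (10.6, 6.1) to (10.9, 4.1), the red torus covered √(0.3² + 2.0²) ≈ 2.0 units.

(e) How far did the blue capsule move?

1.6

The blue capsule moved from about (2.7, 6.5) to (1.4, 5.5), a distance of √(1.3² + 1.0²) ≈ 1.6.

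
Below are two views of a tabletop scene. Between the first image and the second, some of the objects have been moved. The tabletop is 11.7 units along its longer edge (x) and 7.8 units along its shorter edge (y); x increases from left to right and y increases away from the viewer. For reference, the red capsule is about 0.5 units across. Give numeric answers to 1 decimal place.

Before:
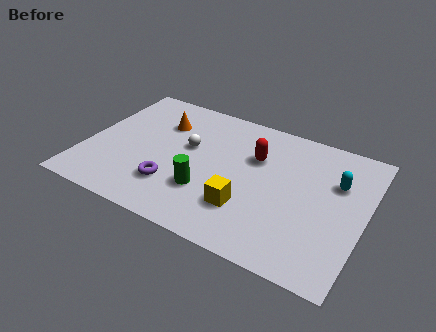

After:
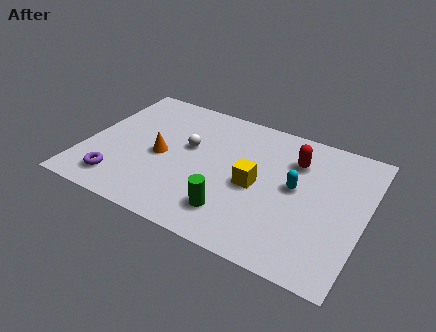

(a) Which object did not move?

the white sphere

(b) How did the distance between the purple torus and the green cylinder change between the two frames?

+3.4

They were about 1.4 units apart before and 4.8 after — 3.4 units further apart.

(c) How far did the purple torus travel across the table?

2.3

The purple torus moved from about (3.9, 2.1) to (1.7, 1.4), a distance of √(2.2² + 0.7²) ≈ 2.3.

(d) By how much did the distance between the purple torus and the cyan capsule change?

+0.4

Before: roughly 7.2 units apart; after: 7.6. That's 0.4 units further apart.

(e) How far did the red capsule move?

1.7

From (7.0, 5.2) to (8.6, 5.7), the red capsule covered √(1.6² + 0.5²) ≈ 1.7 units.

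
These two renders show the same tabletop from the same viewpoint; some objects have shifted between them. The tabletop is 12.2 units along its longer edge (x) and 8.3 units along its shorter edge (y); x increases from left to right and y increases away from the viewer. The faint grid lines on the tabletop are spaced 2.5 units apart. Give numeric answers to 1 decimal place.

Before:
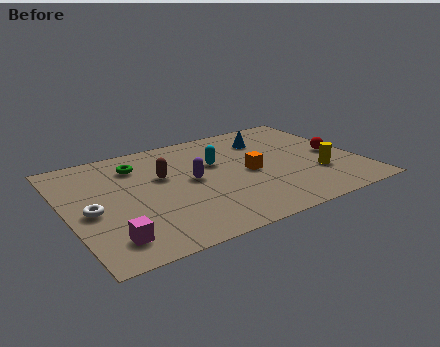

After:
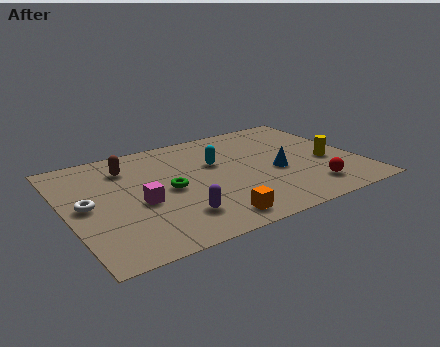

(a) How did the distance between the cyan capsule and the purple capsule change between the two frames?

+2.5

Before: roughly 1.5 units apart; after: 4.0. That's 2.5 units further apart.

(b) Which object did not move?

the cyan capsule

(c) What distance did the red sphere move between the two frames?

2.7

The red sphere moved from about (11.3, 3.9) to (9.8, 1.6), a distance of √(1.5² + 2.3²) ≈ 2.7.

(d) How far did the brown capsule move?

1.8

From (4.1, 5.1) to (2.8, 6.4), the brown capsule covered √(1.3² + 1.3²) ≈ 1.8 units.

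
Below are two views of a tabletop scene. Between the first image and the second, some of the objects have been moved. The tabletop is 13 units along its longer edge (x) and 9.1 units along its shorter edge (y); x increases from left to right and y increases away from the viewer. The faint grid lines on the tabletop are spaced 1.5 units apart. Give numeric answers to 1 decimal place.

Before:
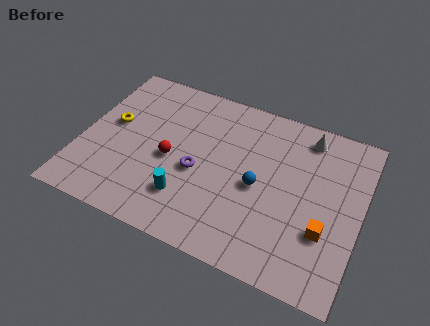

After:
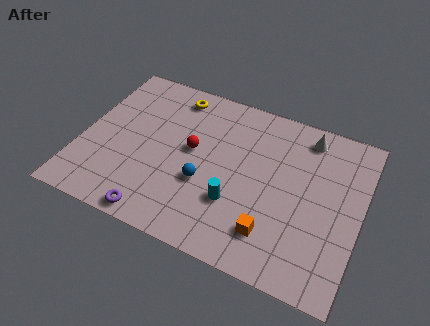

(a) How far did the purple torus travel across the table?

3.4

From (5.5, 3.9) to (4.0, 0.8), the purple torus covered √(1.5² + 3.1²) ≈ 3.4 units.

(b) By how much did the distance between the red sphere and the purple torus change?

+3.0

They were about 1.3 units apart before and 4.3 after — 3.0 units further apart.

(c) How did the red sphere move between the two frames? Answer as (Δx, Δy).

(0.9, 0.9)

The red sphere started near (4.2, 4.1) and ended near (5.1, 5.0).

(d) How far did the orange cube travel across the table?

2.5

The orange cube moved from about (11.5, 3.0) to (9.2, 2.0), a distance of √(2.3² + 1.0²) ≈ 2.5.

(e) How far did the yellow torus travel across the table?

3.7

The yellow torus moved from about (1.3, 5.1) to (3.9, 7.8), a distance of √(2.6² + 2.7²) ≈ 3.7.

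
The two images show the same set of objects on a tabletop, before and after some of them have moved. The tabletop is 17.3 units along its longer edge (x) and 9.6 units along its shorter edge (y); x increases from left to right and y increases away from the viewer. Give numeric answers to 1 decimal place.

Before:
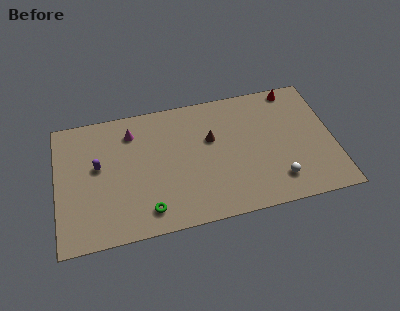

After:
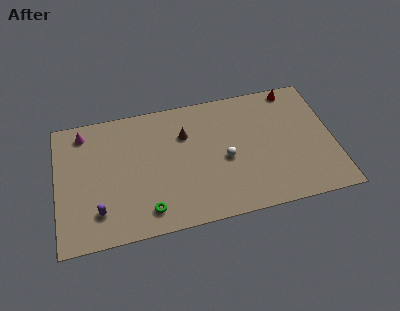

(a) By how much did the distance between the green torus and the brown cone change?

-0.4

They were about 6.1 units apart before and 5.7 after — 0.4 units closer together.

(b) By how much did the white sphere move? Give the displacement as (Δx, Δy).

(-3.1, 2.3)

The white sphere started near (13.6, 2.0) and ended near (10.5, 4.3).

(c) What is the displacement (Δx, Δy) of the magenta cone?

(-3.0, 0.6)

The magenta cone started near (4.8, 7.6) and ended near (1.8, 8.2).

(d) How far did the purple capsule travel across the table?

3.3

From (2.6, 5.5) to (2.5, 2.2), the purple capsule covered √(0.1² + 3.3²) ≈ 3.3 units.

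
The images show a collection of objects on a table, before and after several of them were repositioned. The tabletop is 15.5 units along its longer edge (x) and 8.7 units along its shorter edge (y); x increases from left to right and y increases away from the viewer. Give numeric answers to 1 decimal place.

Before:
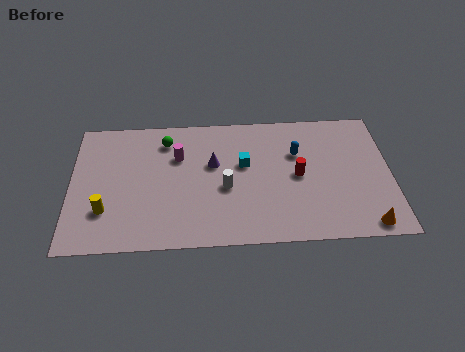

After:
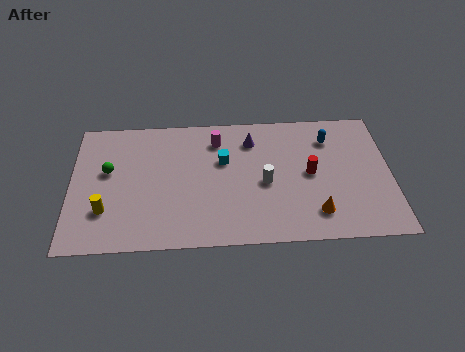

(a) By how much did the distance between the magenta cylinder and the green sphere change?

+4.3

The distance was about 1.3 in the first image and 5.6 in the second, so they moved 4.3 units further apart.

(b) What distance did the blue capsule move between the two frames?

1.8

From (11.0, 5.8) to (12.6, 6.7), the blue capsule covered √(1.6² + 0.9²) ≈ 1.8 units.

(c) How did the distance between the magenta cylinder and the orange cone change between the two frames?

-3.4

They were about 10.3 units apart before and 6.9 after — 3.4 units closer together.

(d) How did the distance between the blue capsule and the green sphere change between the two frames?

+4.4

Before: roughly 6.5 units apart; after: 10.9. That's 4.4 units further apart.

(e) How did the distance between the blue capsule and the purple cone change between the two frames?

-0.3

Before: roughly 4.1 units apart; after: 3.8. That's 0.3 units closer together.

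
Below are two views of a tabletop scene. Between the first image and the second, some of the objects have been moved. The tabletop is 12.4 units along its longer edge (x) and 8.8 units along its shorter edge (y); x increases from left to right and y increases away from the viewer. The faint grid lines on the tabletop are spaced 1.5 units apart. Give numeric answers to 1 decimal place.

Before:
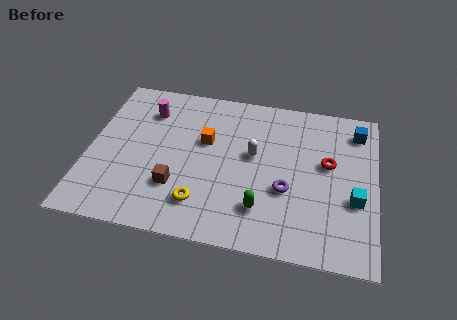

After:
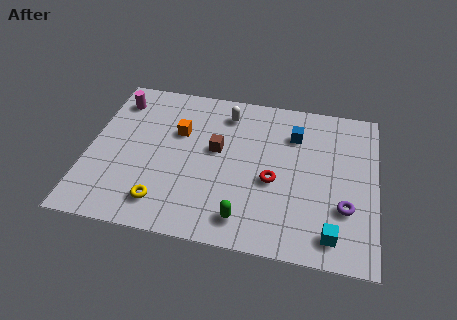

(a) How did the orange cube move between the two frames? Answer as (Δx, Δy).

(-1.2, 0.3)

The orange cube was at about (5.0, 5.4) and moved to about (3.8, 5.7).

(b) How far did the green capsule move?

1.0

From (7.6, 2.1) to (6.9, 1.4), the green capsule covered √(0.7² + 0.7²) ≈ 1.0 units.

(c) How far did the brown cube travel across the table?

2.9

The brown cube was near (3.9, 2.6) before and (5.5, 5.0) after, so it travelled √(1.6² + 2.4²) ≈ 2.9 units.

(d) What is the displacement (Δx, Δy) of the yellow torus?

(-1.6, -0.3)

The yellow torus started near (5.0, 1.9) and ended near (3.4, 1.6).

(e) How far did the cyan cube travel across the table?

2.2

From (11.5, 3.3) to (10.6, 1.3), the cyan cube covered √(0.9² + 2.0²) ≈ 2.2 units.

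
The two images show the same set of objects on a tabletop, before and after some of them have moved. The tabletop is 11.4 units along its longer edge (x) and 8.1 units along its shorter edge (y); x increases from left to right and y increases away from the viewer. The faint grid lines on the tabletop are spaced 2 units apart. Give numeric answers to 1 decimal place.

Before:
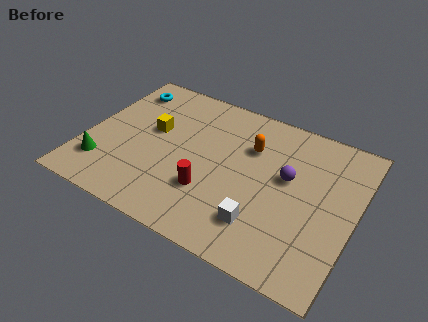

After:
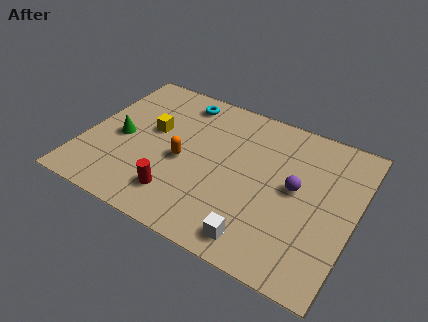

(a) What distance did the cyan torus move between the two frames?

2.5

The cyan torus was near (1.1, 6.6) before and (3.6, 6.9) after, so it travelled √(2.5² + 0.3²) ≈ 2.5 units.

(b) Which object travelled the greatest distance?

the orange capsule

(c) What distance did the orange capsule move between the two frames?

3.3

From (6.8, 5.6) to (4.2, 3.6), the orange capsule covered √(2.6² + 2.0²) ≈ 3.3 units.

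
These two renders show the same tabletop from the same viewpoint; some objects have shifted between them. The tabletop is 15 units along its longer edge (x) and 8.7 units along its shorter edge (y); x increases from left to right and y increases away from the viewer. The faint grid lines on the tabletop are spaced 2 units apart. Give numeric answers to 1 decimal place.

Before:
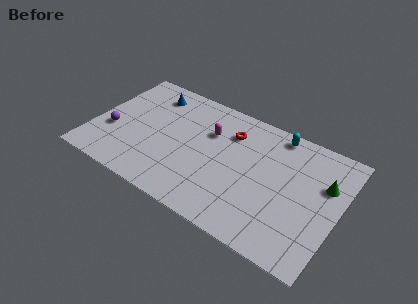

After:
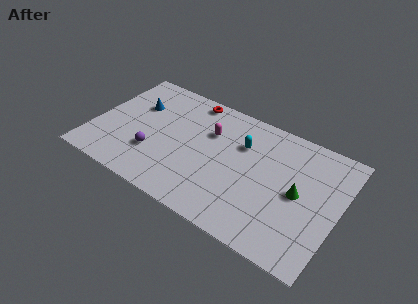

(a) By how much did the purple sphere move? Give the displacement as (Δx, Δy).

(2.7, -0.5)

From the two frames, the purple sphere sits at roughly (1.2, 3.2) before and (3.9, 2.7) after.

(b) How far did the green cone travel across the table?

2.0

The green cone moved from about (14.0, 5.7) to (12.6, 4.3), a distance of √(1.4² + 1.4²) ≈ 2.0.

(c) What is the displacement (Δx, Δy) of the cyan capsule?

(-1.9, -1.8)

From the two frames, the cyan capsule sits at roughly (10.8, 7.8) before and (8.9, 6.0) after.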